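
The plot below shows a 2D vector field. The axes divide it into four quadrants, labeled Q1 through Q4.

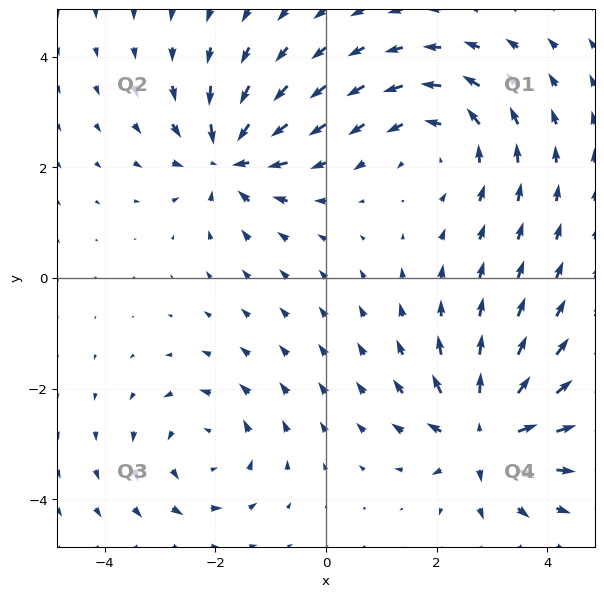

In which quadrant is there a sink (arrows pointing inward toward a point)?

The sink sits at approximately (-1.8, 2.2), which lies in quadrant Q2. The divergence there is about -6, negative as expected for a sink.

Q2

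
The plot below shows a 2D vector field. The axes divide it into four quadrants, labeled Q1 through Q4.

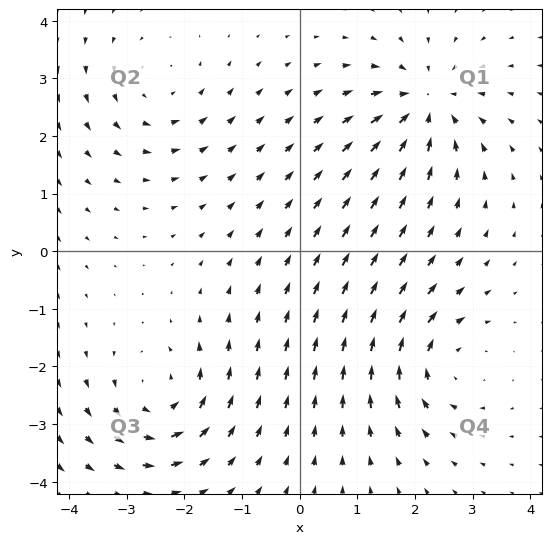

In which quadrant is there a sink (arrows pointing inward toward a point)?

Q1

The sink sits at approximately (2.2, 2.6), which lies in quadrant Q1. The divergence there is about -5, negative as expected for a sink.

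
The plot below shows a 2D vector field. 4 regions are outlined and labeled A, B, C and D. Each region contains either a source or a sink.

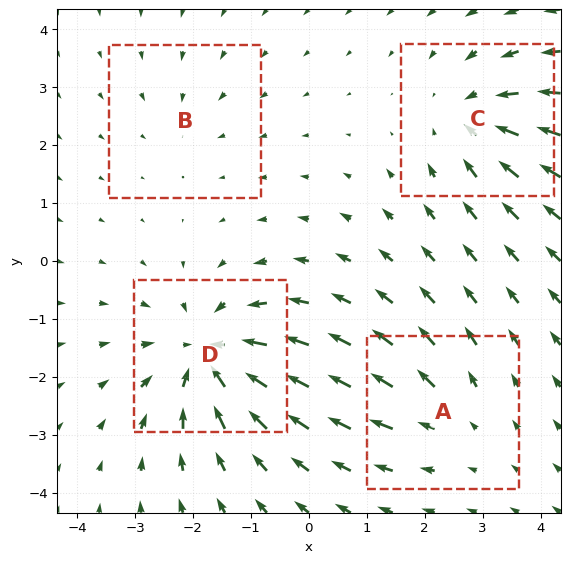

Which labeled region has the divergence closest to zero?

Divergence at each region's feature centre — A: about +3, B: about -2, C: about -5, D: about -7. Region B is closest to zero.

B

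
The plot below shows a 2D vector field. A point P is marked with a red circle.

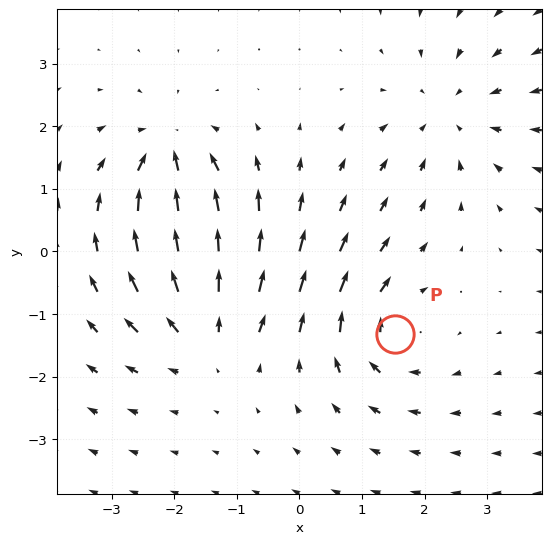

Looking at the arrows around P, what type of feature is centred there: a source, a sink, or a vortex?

vortex

At P (1.5, -1.3) the arrows circulate clockwise. Divergence ≈0, curl about -5 — near-zero divergence with nonzero curl is a vortex.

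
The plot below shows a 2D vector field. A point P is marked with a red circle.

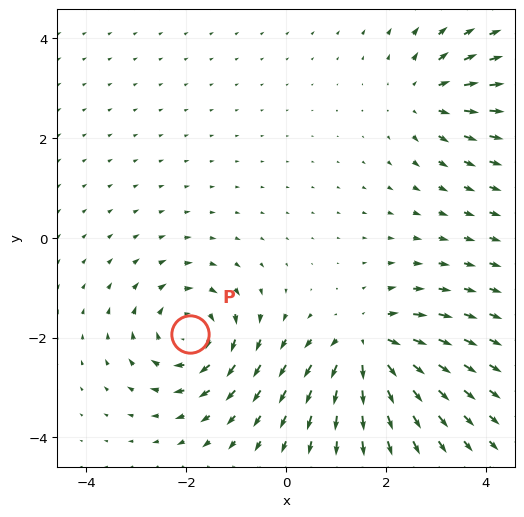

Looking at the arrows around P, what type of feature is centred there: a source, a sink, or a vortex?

At P (-1.9, -1.9) the arrows circulate clockwise. Divergence ≈0, curl about -5 — near-zero divergence with nonzero curl is a vortex.

vortex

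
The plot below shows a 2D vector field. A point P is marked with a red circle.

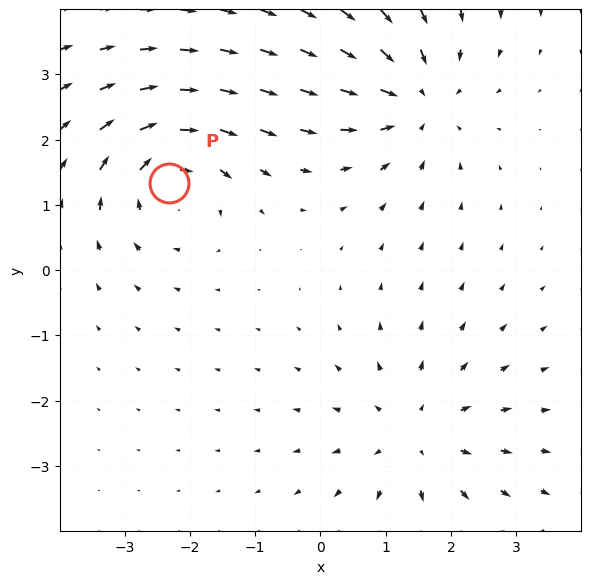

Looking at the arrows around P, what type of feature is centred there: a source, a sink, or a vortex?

At P (-2.3, 1.3) the arrows circulate clockwise. Divergence ≈0, curl about -6 — near-zero divergence with nonzero curl is a vortex.

vortex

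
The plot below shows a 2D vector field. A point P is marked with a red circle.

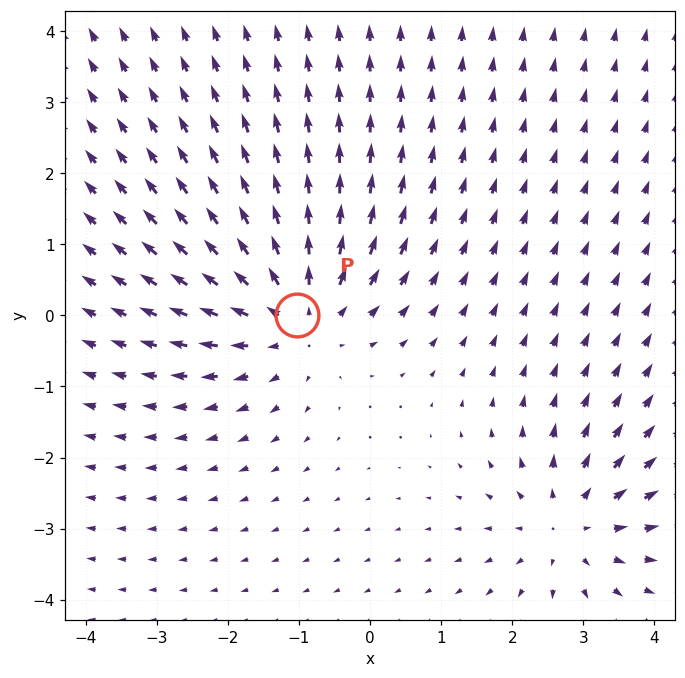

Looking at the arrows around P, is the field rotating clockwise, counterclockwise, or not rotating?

not rotating

Near P at (-1.0, 0.0) the arrows show no circulation. The curl there is ≈0.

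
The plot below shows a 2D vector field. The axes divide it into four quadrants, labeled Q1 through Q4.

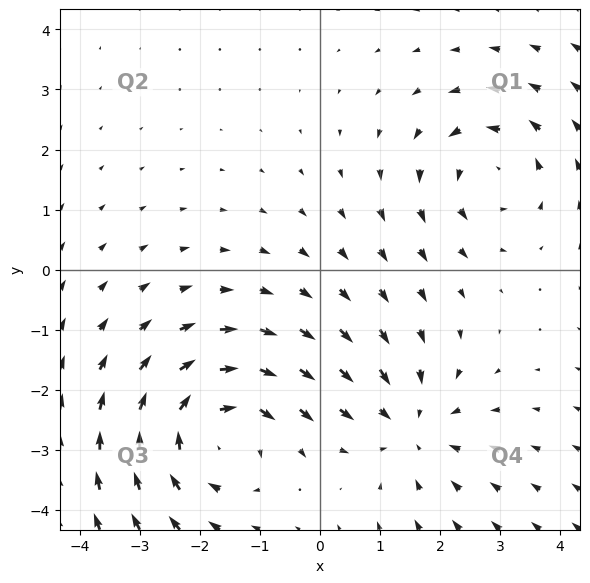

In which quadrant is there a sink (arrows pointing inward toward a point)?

The sink sits at approximately (1.5, -2.6), which lies in quadrant Q4. The divergence there is about -3, negative as expected for a sink.

Q4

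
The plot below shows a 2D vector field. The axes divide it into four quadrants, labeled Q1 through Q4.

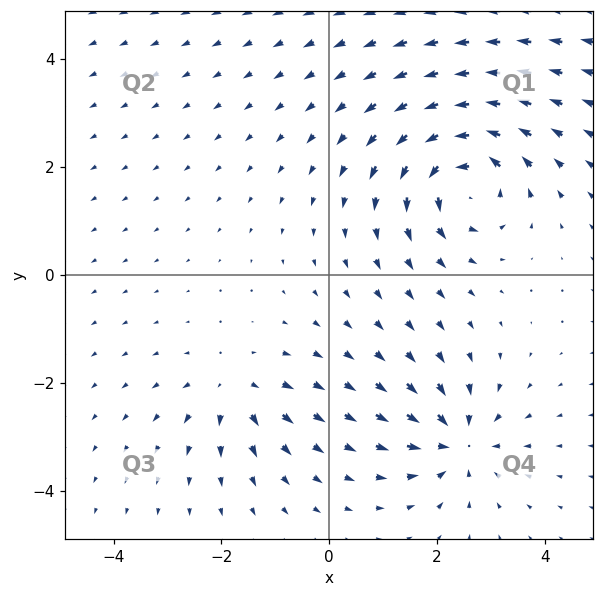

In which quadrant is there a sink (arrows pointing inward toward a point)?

Q4

The sink sits at approximately (2.4, -3.1), which lies in quadrant Q4. The divergence there is about -5, negative as expected for a sink.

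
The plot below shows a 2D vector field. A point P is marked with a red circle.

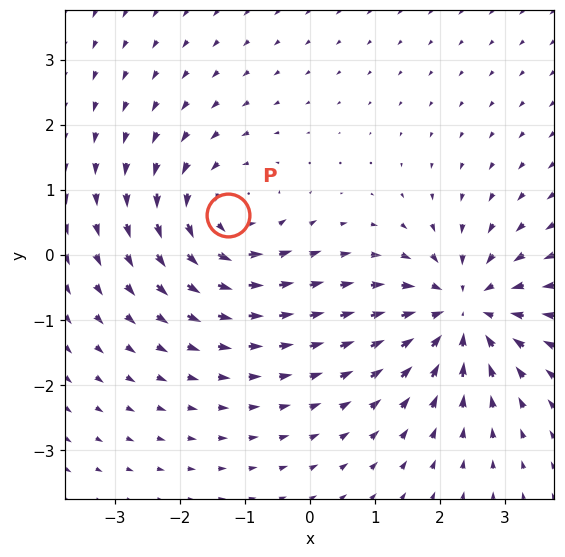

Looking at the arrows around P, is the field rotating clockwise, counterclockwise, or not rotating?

Near P at (-1.3, 0.6) the arrows circulate counterclockwise. The curl (z-component) there is about +3; positive curl means counterclockwise rotation.

counterclockwise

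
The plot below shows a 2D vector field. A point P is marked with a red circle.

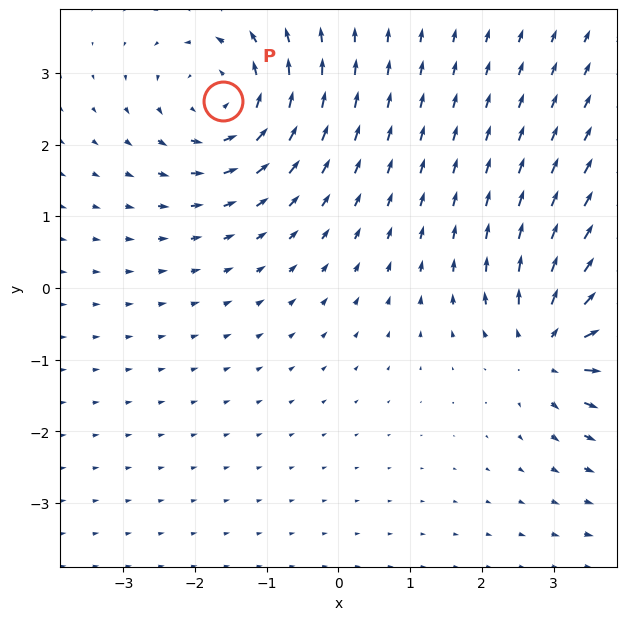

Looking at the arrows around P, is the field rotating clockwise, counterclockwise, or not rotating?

Near P at (-1.6, 2.6) the arrows circulate counterclockwise. The curl (z-component) there is about +5; positive curl means counterclockwise rotation.

counterclockwise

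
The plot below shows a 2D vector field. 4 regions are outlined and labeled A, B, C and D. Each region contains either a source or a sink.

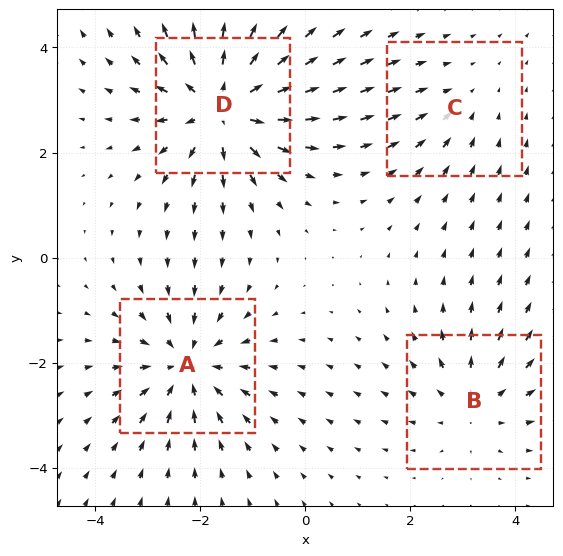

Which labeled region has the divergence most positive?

Divergence at each region's feature centre — A: about -5, B: about +3, C: about -2, D: about +6. Region D is most positive.

D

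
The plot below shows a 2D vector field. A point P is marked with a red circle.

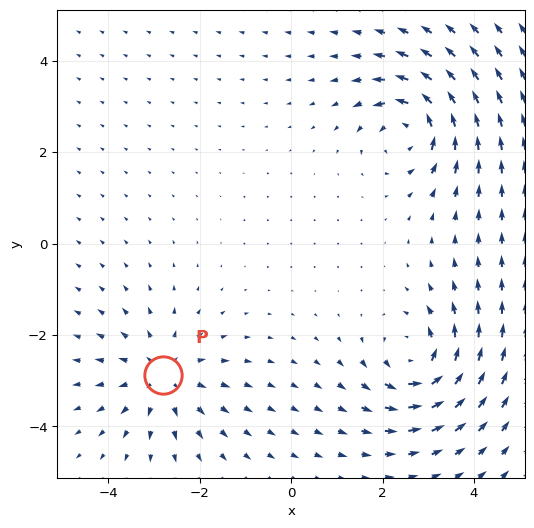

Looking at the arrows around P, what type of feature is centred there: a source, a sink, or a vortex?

At P (-2.8, -2.9) the arrows spread outward. Divergence about +4, curl ≈0 — positive divergence with near-zero curl is a source.

source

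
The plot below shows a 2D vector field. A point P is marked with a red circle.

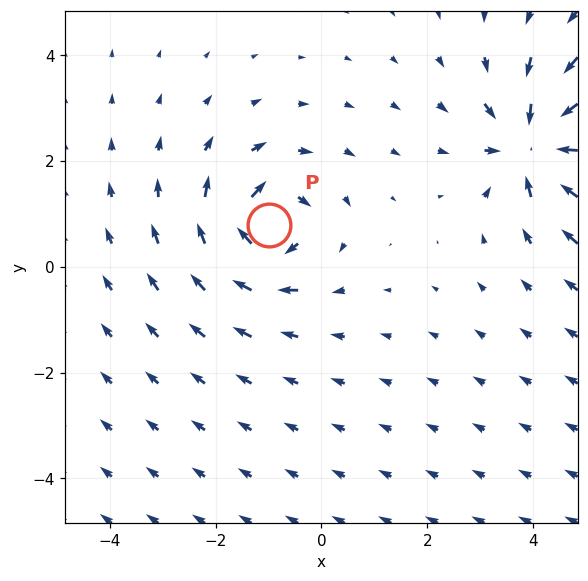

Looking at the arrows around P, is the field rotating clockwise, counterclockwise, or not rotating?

Near P at (-1.0, 0.8) the arrows circulate clockwise. The curl (z-component) there is about -5; negative curl means clockwise rotation.

clockwise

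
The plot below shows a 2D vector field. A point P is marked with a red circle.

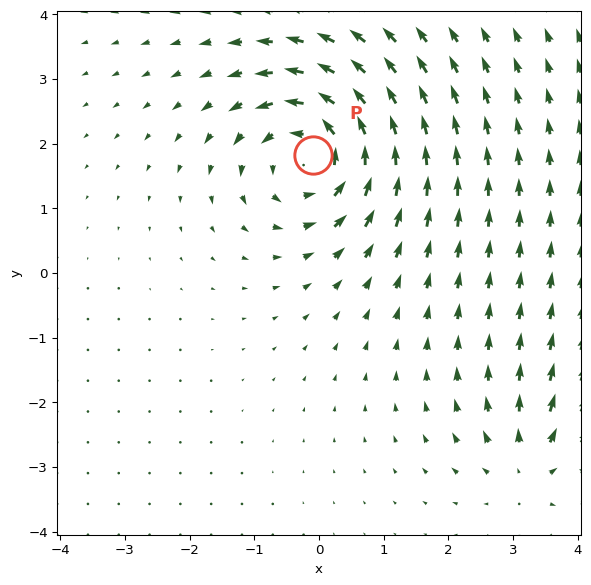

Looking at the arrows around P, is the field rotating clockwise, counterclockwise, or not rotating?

counterclockwise

Near P at (-0.1, 1.8) the arrows circulate counterclockwise. The curl (z-component) there is about +5; positive curl means counterclockwise rotation.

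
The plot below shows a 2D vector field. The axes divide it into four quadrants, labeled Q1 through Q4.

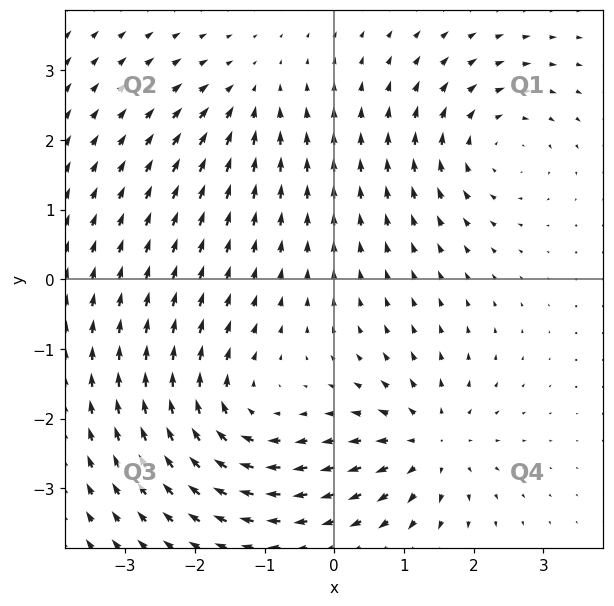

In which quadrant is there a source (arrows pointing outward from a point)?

Q4

The source sits at approximately (1.4, -2.4), which lies in quadrant Q4. The divergence there is about +6, positive as expected for a source.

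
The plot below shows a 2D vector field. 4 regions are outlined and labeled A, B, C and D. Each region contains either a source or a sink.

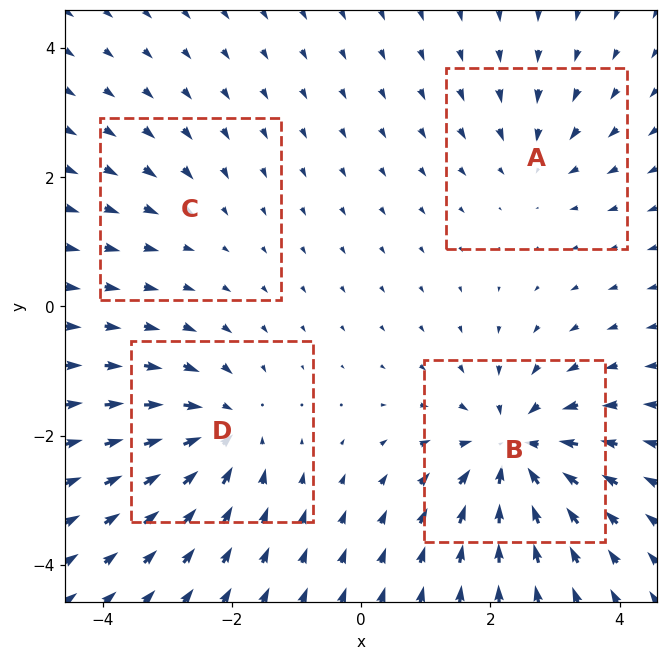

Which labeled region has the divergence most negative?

Divergence at each region's feature centre — A: about -3, B: about -7, C: about -2, D: about -6. Region B is most negative.

B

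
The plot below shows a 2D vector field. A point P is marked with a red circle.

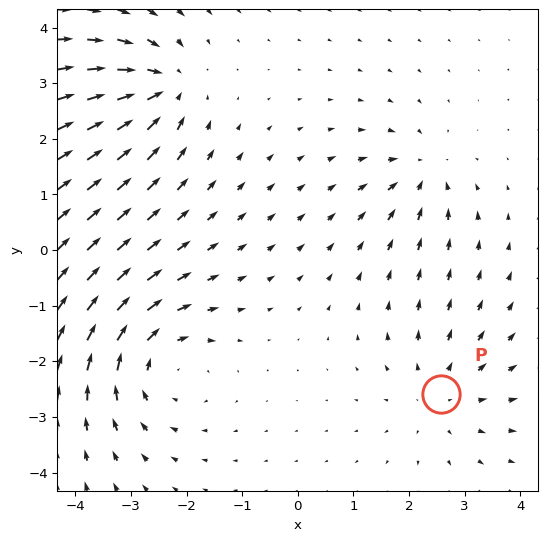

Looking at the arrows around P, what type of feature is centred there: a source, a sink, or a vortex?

At P (2.6, -2.6) the arrows spread outward. Divergence about +3, curl ≈0 — positive divergence with near-zero curl is a source.

source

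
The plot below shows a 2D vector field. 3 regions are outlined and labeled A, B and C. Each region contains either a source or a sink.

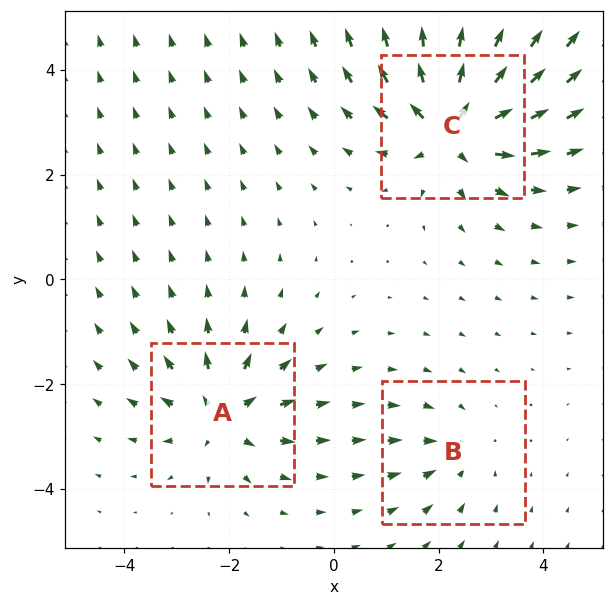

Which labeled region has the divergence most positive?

Divergence at each region's feature centre — A: about +4, B: about -2, C: about +6. Region C is most positive.

C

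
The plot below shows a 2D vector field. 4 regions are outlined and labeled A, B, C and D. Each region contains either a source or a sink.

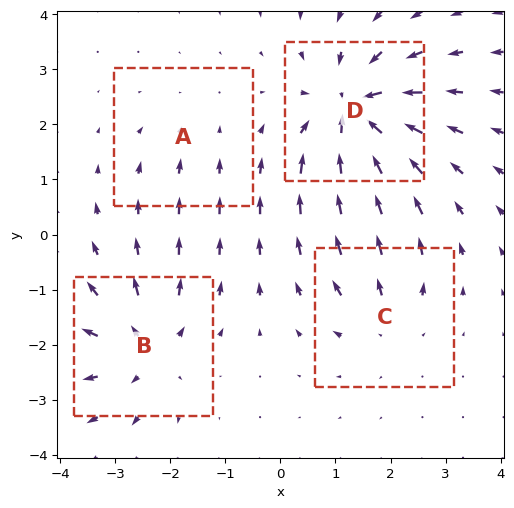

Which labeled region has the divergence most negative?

Divergence at each region's feature centre — A: about -2, B: about +5, C: about +4, D: about -8. Region D is most negative.

D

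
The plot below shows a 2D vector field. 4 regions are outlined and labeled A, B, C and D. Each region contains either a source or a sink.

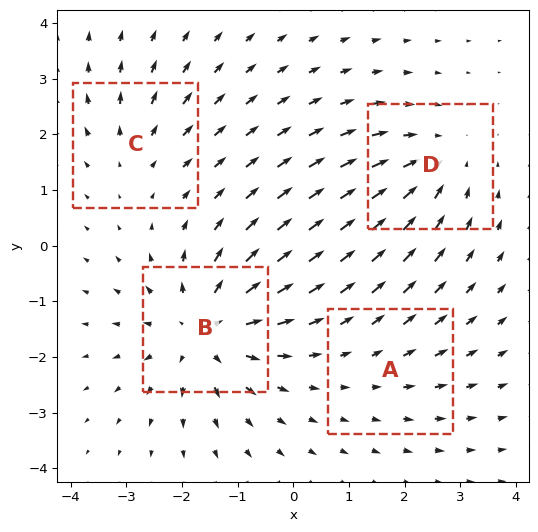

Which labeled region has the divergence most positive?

Divergence at each region's feature centre — A: about +2, B: about +6, C: about +3, D: about -4. Region B is most positive.

B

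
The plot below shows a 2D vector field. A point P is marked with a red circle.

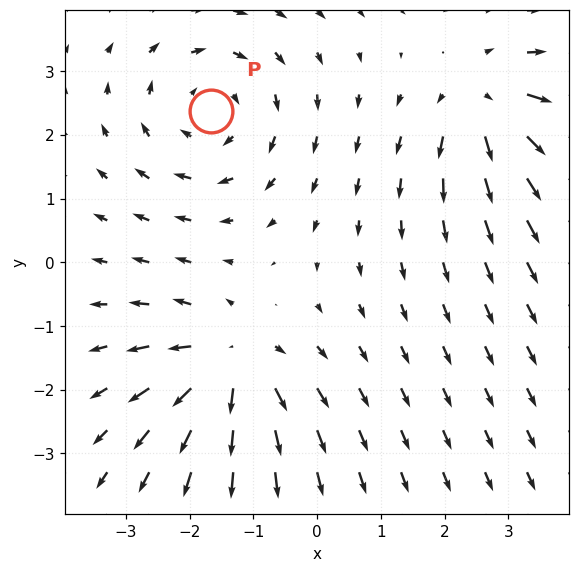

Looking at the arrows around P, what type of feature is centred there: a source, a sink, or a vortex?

At P (-1.7, 2.4) the arrows circulate clockwise. Divergence ≈0, curl about -3 — near-zero divergence with nonzero curl is a vortex.

vortex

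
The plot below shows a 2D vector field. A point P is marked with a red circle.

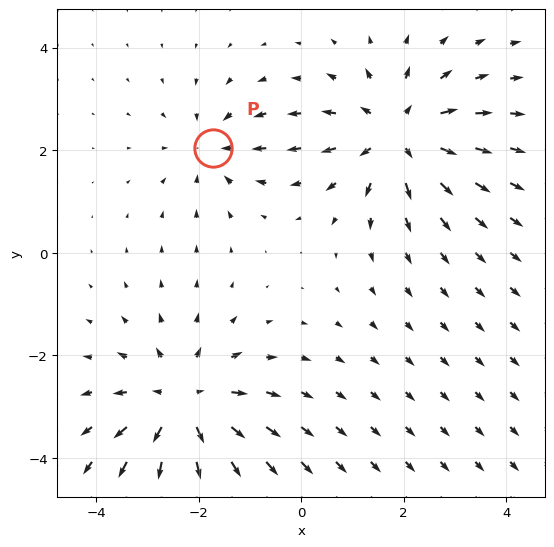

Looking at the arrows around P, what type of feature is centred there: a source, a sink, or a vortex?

At P (-1.7, 2.0) the arrows converge inward. Divergence about -3, curl ≈0 — negative divergence with near-zero curl is a sink.

sink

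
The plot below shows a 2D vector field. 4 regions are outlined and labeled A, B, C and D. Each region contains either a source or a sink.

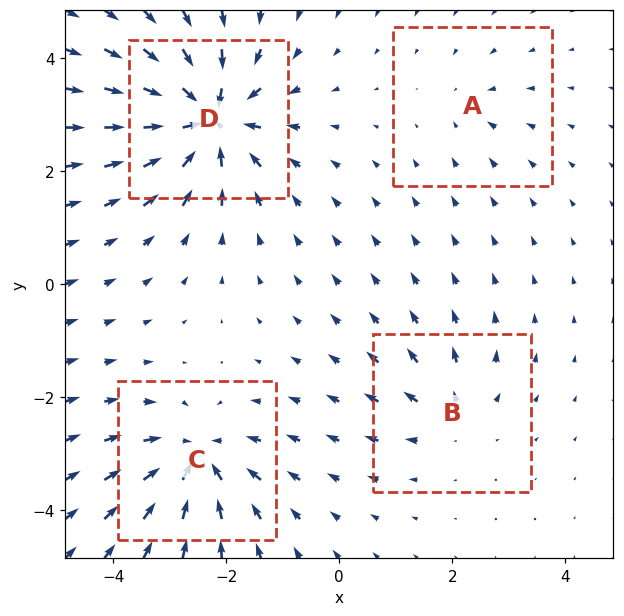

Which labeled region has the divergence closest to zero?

A

Divergence at each region's feature centre — A: about -2, B: about +4, C: about -6, D: about -9. Region A is closest to zero.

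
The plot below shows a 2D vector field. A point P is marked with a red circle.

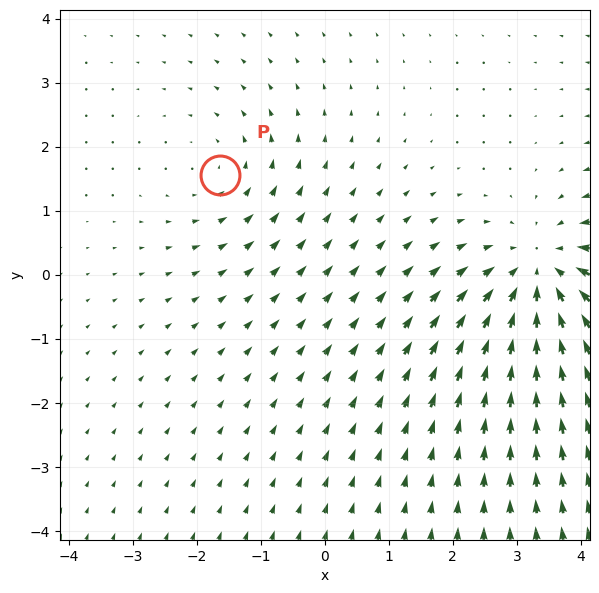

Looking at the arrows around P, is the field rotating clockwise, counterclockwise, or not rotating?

Near P at (-1.6, 1.6) the arrows circulate counterclockwise. The curl (z-component) there is about +2; positive curl means counterclockwise rotation.

counterclockwise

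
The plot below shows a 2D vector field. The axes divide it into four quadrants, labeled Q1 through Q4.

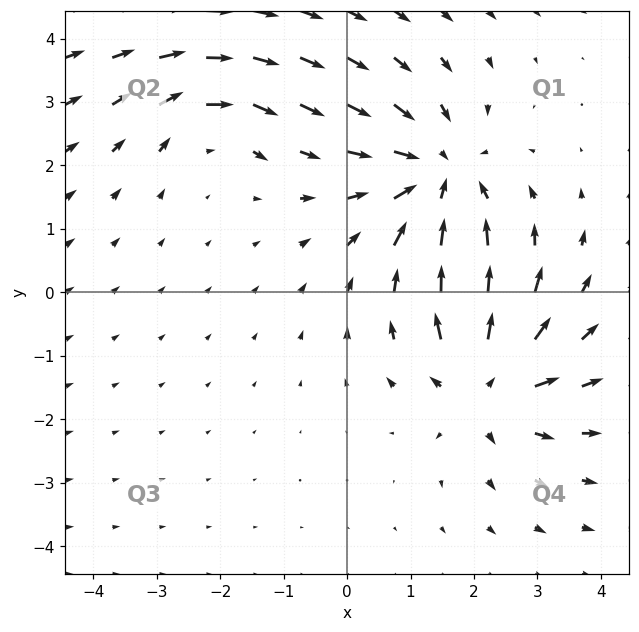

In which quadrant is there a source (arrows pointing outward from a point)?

The source sits at approximately (2.2, -1.5), which lies in quadrant Q4. The divergence there is about +5, positive as expected for a source.

Q4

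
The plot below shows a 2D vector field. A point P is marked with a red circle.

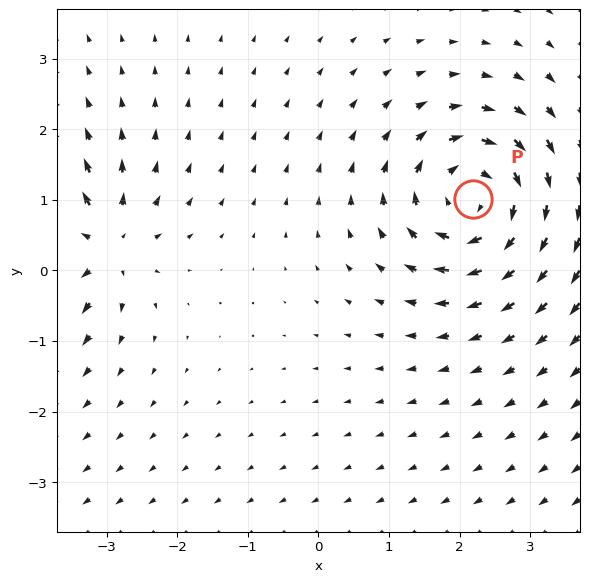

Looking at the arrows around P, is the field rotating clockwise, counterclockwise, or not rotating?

clockwise

Near P at (2.2, 1.0) the arrows circulate clockwise. The curl (z-component) there is about -5; negative curl means clockwise rotation.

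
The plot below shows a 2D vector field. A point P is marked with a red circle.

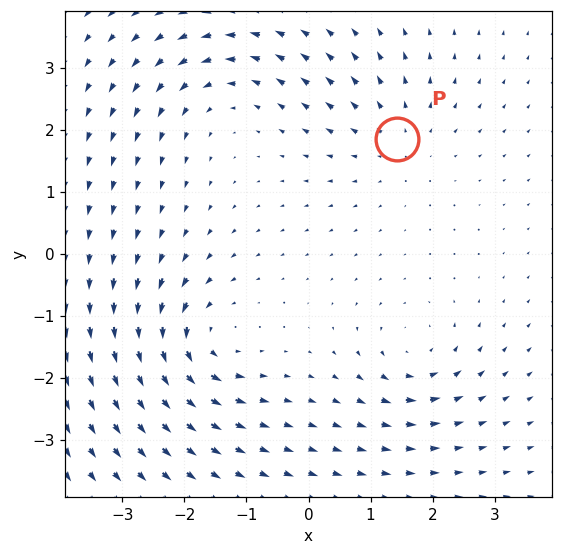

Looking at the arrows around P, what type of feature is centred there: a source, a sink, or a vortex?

At P (1.4, 1.9) the arrows spread outward. Divergence about +3, curl ≈0 — positive divergence with near-zero curl is a source.

source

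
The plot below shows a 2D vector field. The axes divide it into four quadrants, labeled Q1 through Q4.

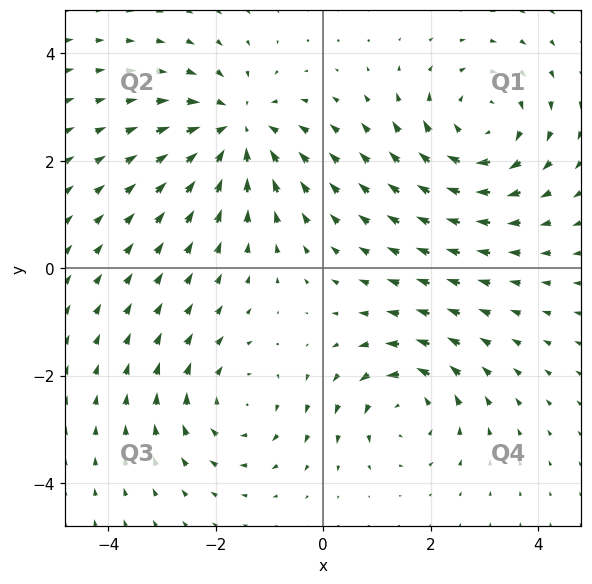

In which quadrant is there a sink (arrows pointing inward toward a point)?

The sink sits at approximately (-1.6, 2.6), which lies in quadrant Q2. The divergence there is about -5, negative as expected for a sink.

Q2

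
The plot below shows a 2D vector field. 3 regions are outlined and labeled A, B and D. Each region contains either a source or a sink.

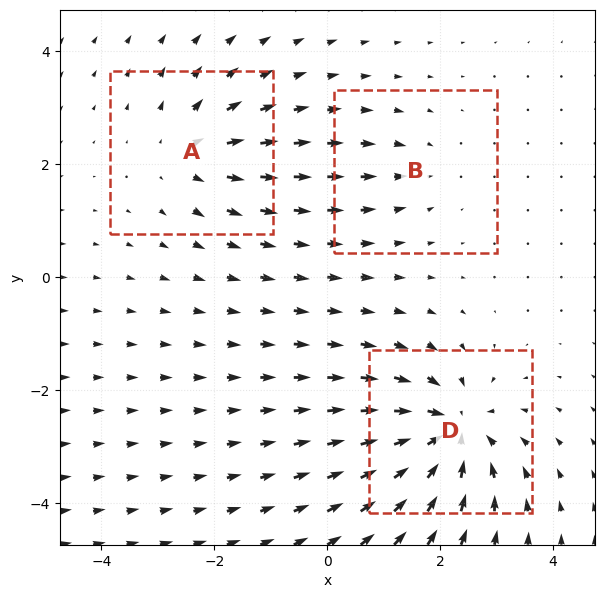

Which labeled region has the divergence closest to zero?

B

Divergence at each region's feature centre — A: about +4, B: about -2, D: about -6. Region B is closest to zero.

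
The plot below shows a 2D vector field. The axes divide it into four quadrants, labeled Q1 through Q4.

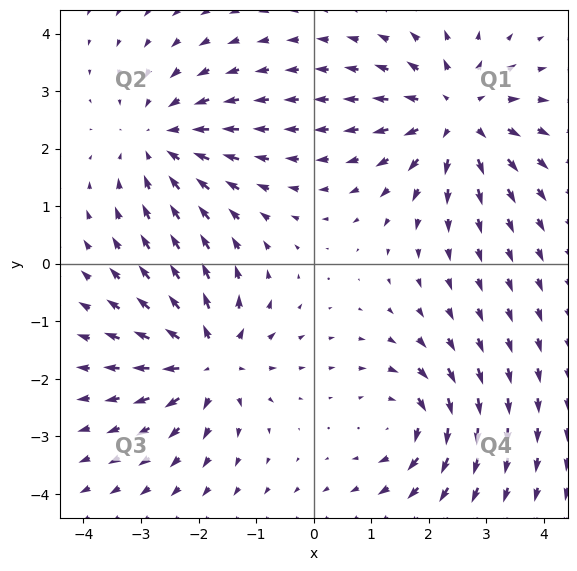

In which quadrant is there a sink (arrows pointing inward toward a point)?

The sink sits at approximately (-2.7, 2.1), which lies in quadrant Q2. The divergence there is about -3, negative as expected for a sink.

Q2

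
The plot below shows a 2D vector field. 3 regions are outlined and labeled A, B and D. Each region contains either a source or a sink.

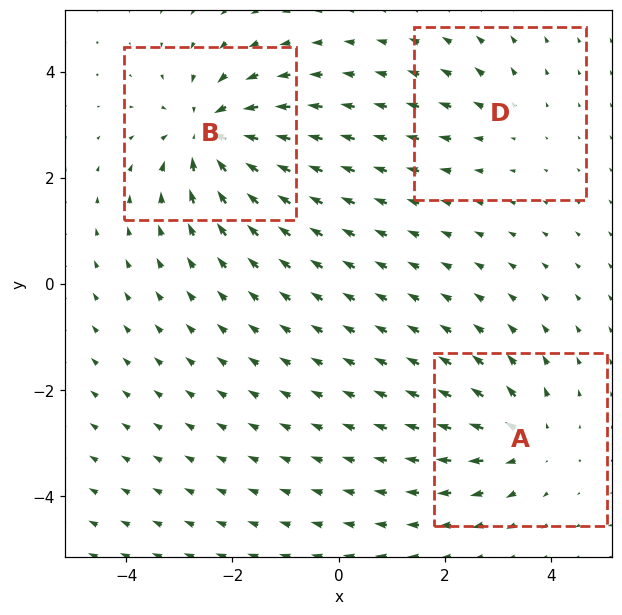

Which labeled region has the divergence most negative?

B

Divergence at each region's feature centre — A: about +4, B: about -5, D: about +2. Region B is most negative.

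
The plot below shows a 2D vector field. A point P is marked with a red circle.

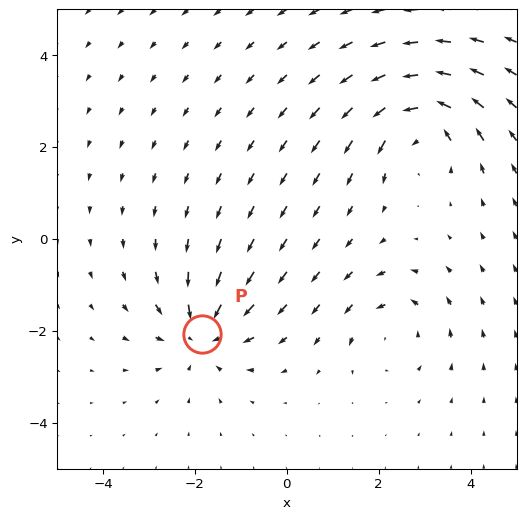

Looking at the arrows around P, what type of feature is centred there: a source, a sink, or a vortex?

At P (-1.9, -2.1) the arrows converge inward. Divergence about -4, curl ≈0 — negative divergence with near-zero curl is a sink.

sink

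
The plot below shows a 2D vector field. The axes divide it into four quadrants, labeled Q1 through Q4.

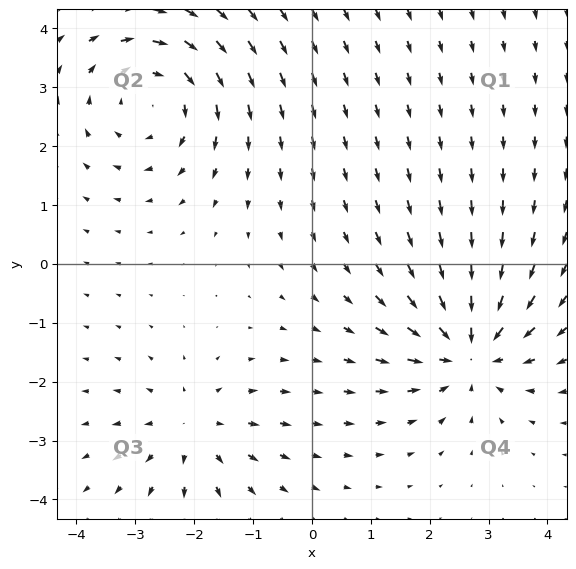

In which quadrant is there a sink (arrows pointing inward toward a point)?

Q4

The sink sits at approximately (2.7, -1.5), which lies in quadrant Q4. The divergence there is about -5, negative as expected for a sink.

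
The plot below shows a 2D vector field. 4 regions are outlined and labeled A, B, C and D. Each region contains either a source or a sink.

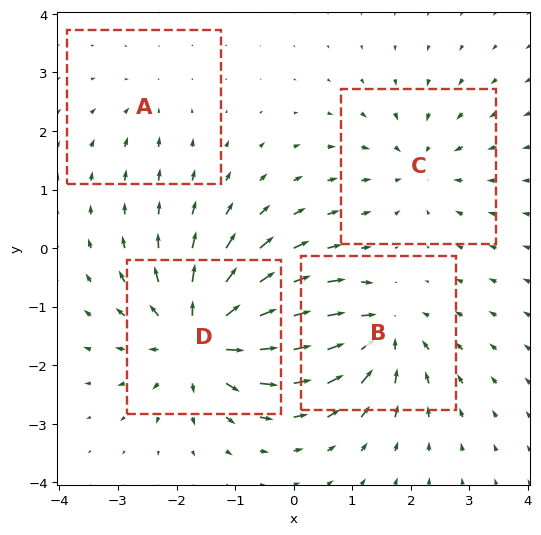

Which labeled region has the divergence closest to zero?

Divergence at each region's feature centre — A: about -2, B: about -6, C: about -4, D: about +8. Region A is closest to zero.

A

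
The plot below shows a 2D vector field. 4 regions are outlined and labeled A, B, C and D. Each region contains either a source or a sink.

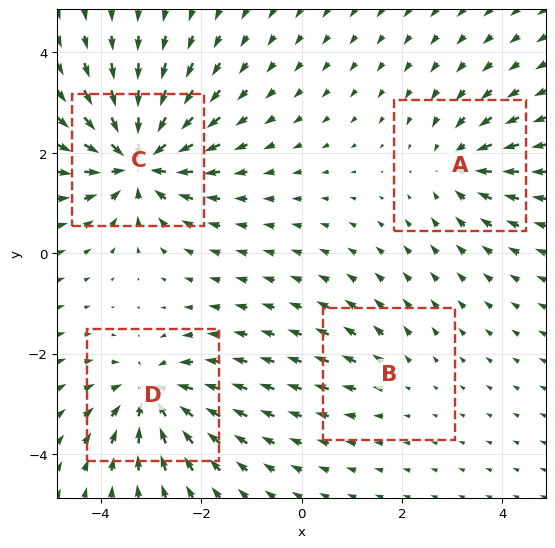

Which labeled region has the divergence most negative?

C

Divergence at each region's feature centre — A: about -4, B: about +2, C: about -8, D: about -6. Region C is most negative.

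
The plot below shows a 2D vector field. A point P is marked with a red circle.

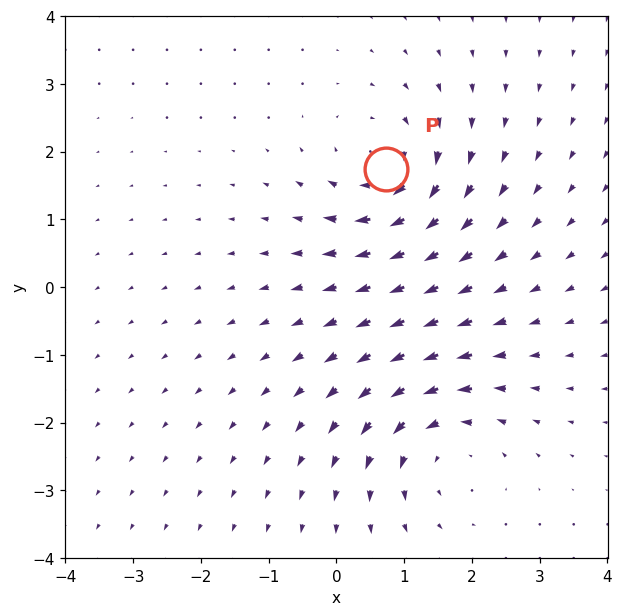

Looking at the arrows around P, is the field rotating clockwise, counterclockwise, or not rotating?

clockwise

Near P at (0.7, 1.7) the arrows circulate clockwise. The curl (z-component) there is about -5; negative curl means clockwise rotation.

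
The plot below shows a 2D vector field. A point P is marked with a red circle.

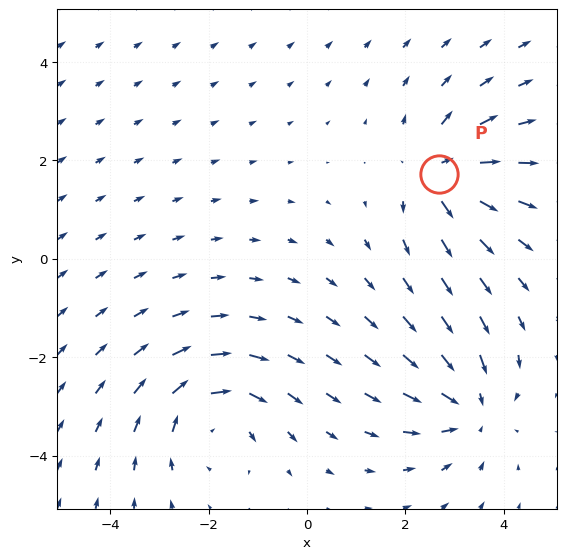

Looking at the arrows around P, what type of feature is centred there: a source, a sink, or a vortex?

source

At P (2.7, 1.7) the arrows spread outward. Divergence about +4, curl ≈0 — positive divergence with near-zero curl is a source.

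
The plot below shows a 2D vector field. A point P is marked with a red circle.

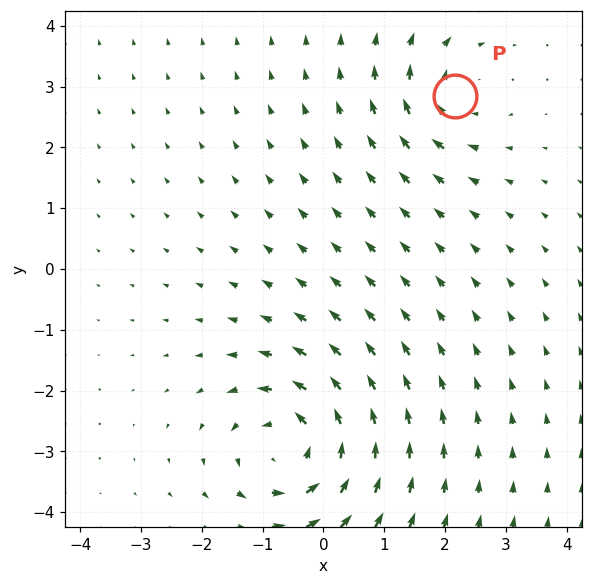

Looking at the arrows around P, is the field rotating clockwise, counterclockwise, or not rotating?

Near P at (2.2, 2.8) the arrows circulate clockwise. The curl (z-component) there is about -4; negative curl means clockwise rotation.

clockwise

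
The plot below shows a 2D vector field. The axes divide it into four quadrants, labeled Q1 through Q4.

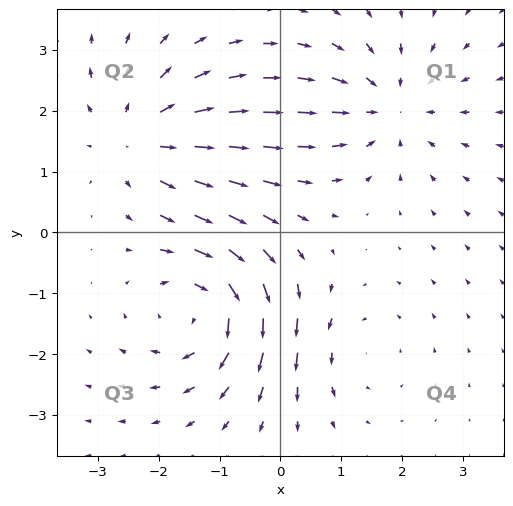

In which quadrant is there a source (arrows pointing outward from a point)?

The source sits at approximately (-2.3, 1.5), which lies in quadrant Q2. The divergence there is about +4, positive as expected for a source.

Q2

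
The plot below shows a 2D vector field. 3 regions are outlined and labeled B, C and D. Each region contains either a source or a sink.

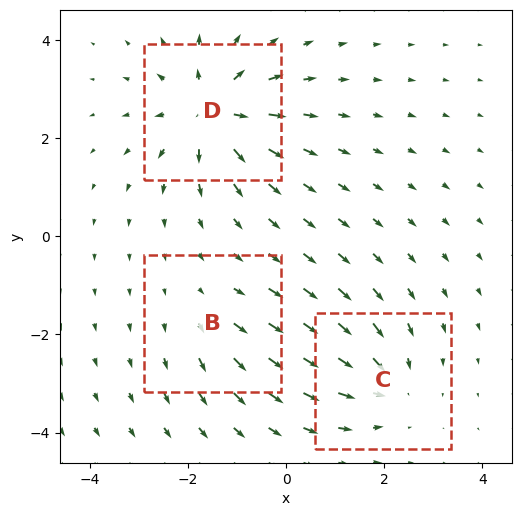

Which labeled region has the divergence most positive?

Divergence at each region's feature centre — B: about +2, C: about -3, D: about +5. Region D is most positive.

D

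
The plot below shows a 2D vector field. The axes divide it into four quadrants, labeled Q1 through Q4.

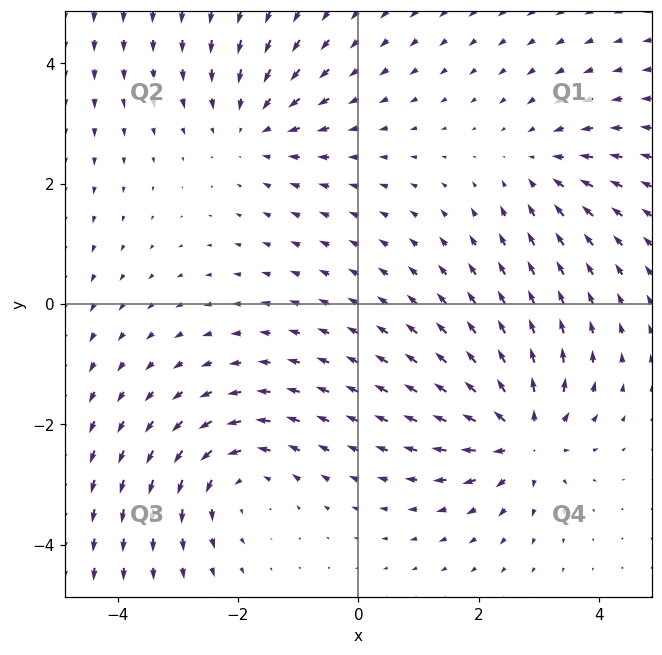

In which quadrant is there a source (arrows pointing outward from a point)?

The source sits at approximately (2.7, -2.2), which lies in quadrant Q4. The divergence there is about +5, positive as expected for a source.

Q4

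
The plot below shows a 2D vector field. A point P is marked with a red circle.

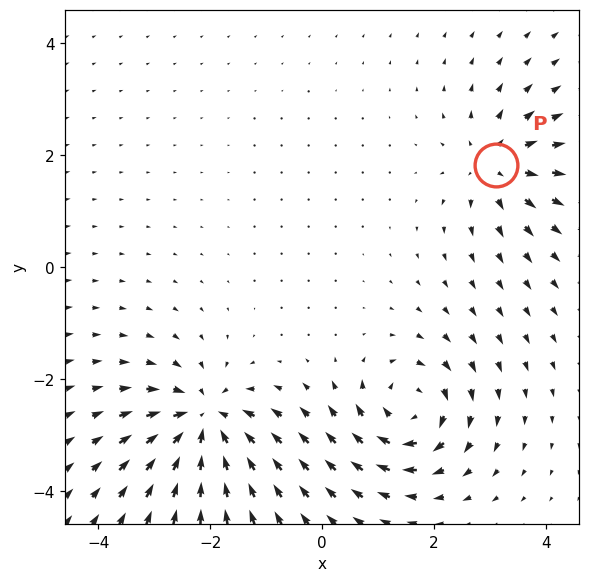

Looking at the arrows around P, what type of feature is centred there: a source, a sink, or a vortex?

At P (3.1, 1.8) the arrows spread outward. Divergence about +4, curl ≈0 — positive divergence with near-zero curl is a source.

source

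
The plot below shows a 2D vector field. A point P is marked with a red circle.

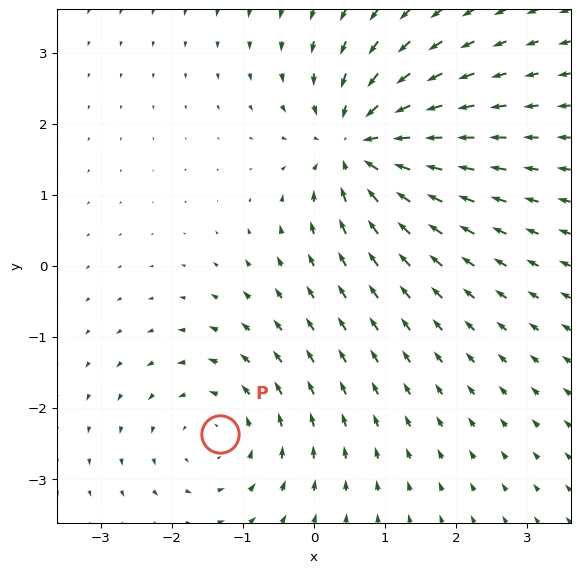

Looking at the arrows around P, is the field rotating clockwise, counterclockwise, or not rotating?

counterclockwise

Near P at (-1.3, -2.4) the arrows circulate counterclockwise. The curl (z-component) there is about +3; positive curl means counterclockwise rotation.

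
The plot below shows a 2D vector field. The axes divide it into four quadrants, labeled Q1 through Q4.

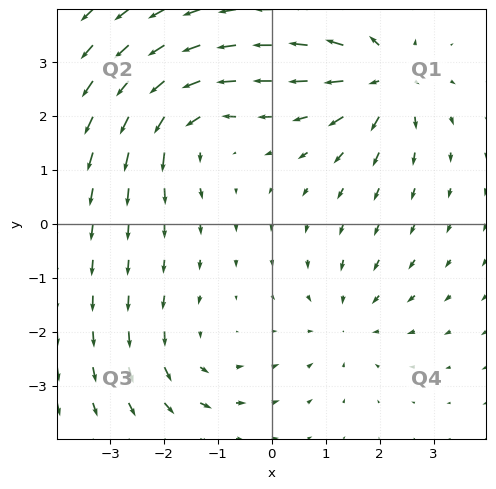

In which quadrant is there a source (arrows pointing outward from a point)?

The source sits at approximately (2.1, 2.7), which lies in quadrant Q1. The divergence there is about +6, positive as expected for a source.

Q1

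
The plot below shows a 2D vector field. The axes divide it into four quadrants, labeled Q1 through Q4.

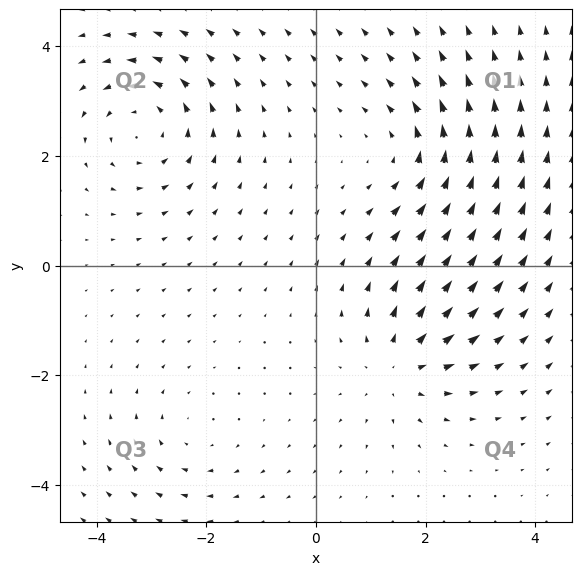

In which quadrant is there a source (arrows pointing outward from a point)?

The source sits at approximately (1.5, -1.8), which lies in quadrant Q4. The divergence there is about +4, positive as expected for a source.

Q4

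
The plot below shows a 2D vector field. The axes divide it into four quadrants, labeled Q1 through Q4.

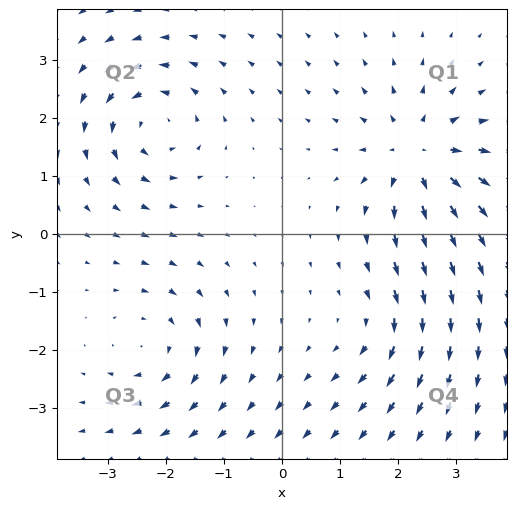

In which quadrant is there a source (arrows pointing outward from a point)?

Q1

The source sits at approximately (2.3, 1.4), which lies in quadrant Q1. The divergence there is about +6, positive as expected for a source.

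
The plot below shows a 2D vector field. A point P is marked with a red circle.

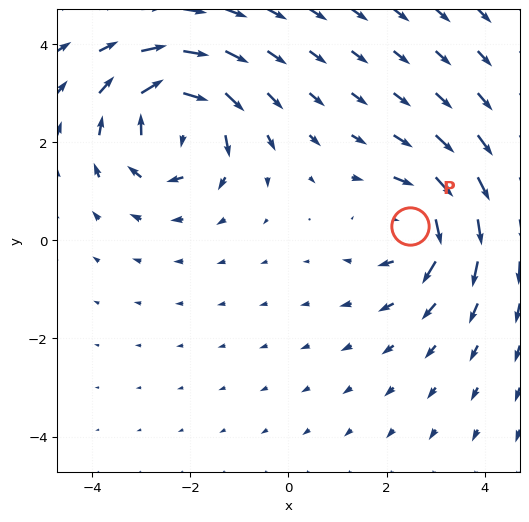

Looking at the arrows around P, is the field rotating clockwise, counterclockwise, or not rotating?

clockwise

Near P at (2.5, 0.3) the arrows circulate clockwise. The curl (z-component) there is about -3; negative curl means clockwise rotation.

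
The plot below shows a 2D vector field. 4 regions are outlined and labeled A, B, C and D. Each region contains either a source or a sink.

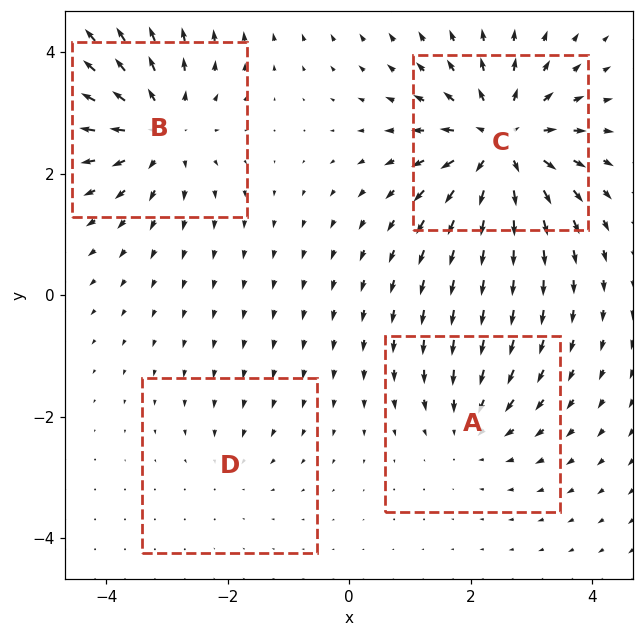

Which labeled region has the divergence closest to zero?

Divergence at each region's feature centre — A: about -4, B: about +6, C: about +7, D: about -2. Region D is closest to zero.

D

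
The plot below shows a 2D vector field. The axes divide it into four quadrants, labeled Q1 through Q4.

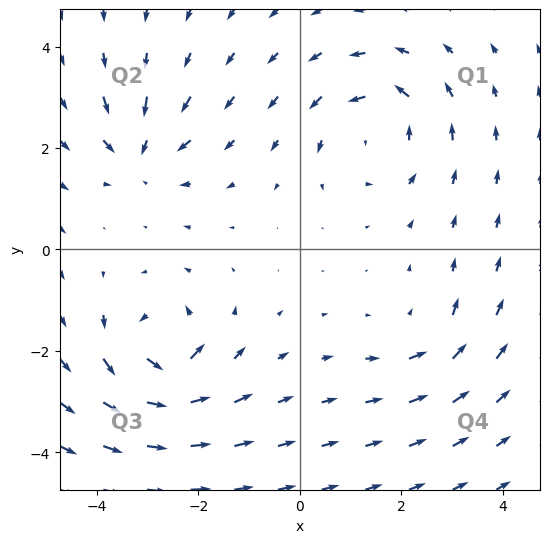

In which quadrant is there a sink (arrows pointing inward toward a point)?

Q2

The sink sits at approximately (-3.2, 1.9), which lies in quadrant Q2. The divergence there is about -5, negative as expected for a sink.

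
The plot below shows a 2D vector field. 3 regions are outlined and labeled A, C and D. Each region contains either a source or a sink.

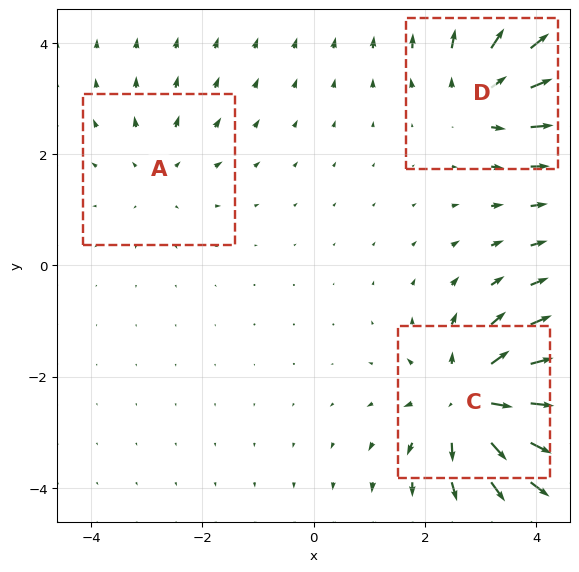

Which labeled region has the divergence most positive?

Divergence at each region's feature centre — A: about +2, C: about +5, D: about +3. Region C is most positive.

C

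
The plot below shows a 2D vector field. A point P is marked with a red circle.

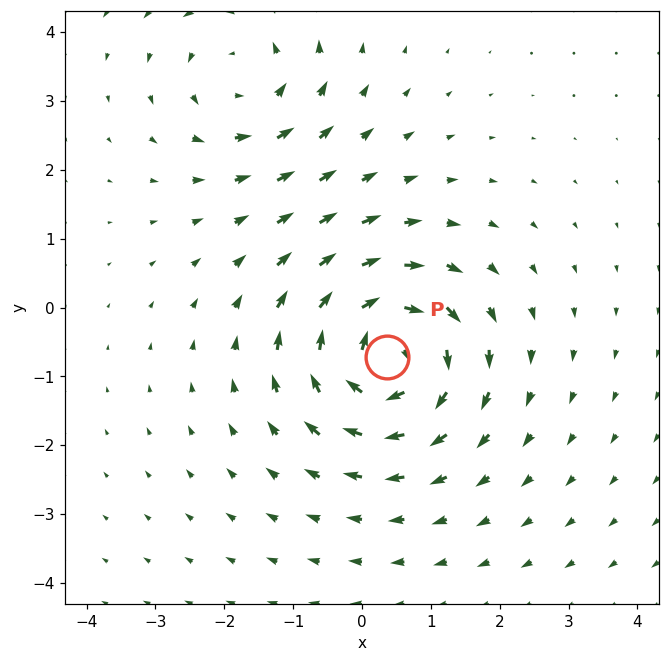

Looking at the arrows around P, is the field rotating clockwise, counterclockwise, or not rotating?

Near P at (0.4, -0.7) the arrows circulate clockwise. The curl (z-component) there is about -6; negative curl means clockwise rotation.

clockwise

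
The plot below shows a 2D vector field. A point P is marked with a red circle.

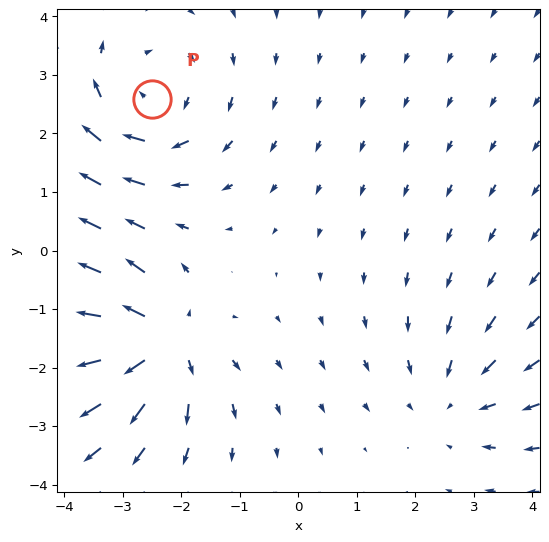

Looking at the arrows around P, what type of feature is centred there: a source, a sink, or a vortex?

vortex

At P (-2.5, 2.6) the arrows circulate clockwise. Divergence ≈0, curl about -3 — near-zero divergence with nonzero curl is a vortex.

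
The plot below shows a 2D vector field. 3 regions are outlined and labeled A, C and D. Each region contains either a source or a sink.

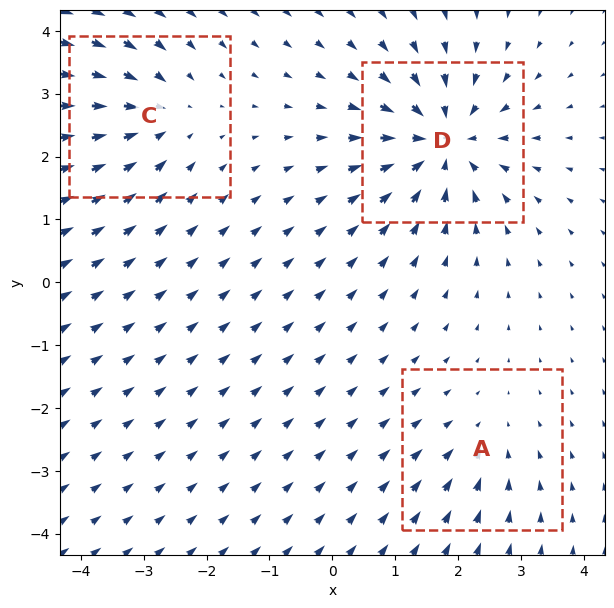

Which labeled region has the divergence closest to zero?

A

Divergence at each region's feature centre — A: about -2, C: about -3, D: about -6. Region A is closest to zero.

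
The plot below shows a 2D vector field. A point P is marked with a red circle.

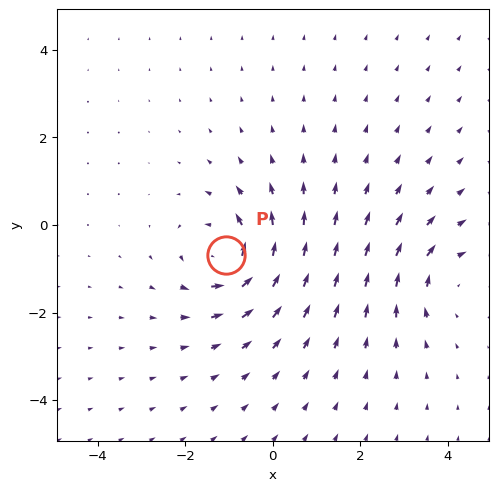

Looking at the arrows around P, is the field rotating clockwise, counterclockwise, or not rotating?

Near P at (-1.1, -0.7) the arrows circulate counterclockwise. The curl (z-component) there is about +6; positive curl means counterclockwise rotation.

counterclockwise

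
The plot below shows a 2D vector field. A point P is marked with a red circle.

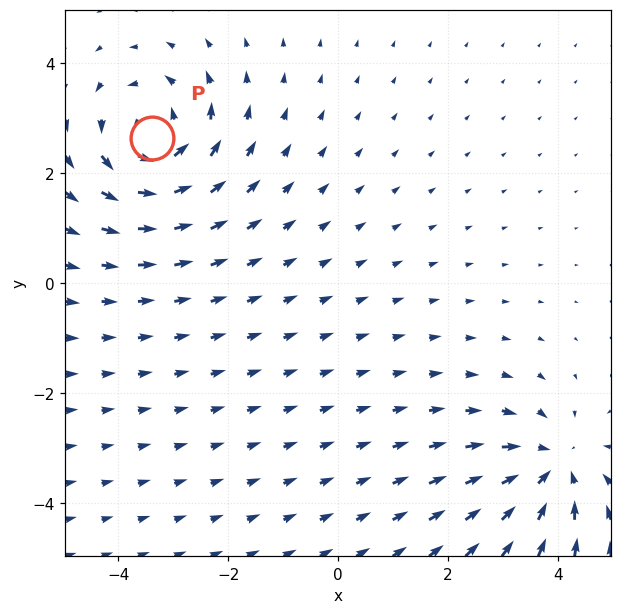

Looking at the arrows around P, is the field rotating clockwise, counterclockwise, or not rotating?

Near P at (-3.4, 2.6) the arrows circulate counterclockwise. The curl (z-component) there is about +5; positive curl means counterclockwise rotation.

counterclockwise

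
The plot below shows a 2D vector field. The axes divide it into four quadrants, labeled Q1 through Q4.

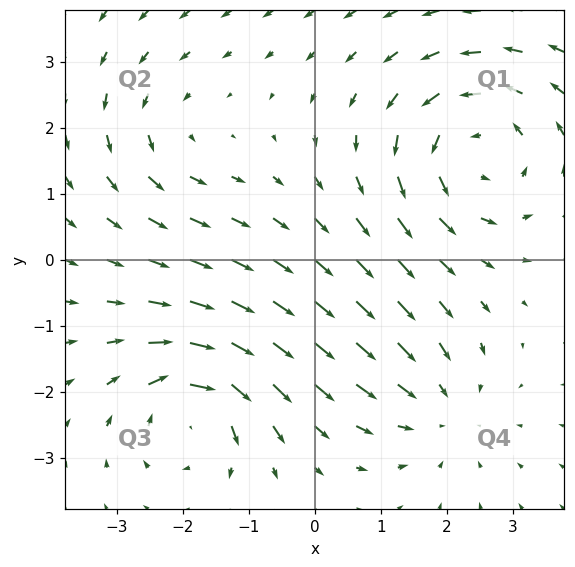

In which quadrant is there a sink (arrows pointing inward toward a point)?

Q4

The sink sits at approximately (1.9, -2.3), which lies in quadrant Q4. The divergence there is about -3, negative as expected for a sink.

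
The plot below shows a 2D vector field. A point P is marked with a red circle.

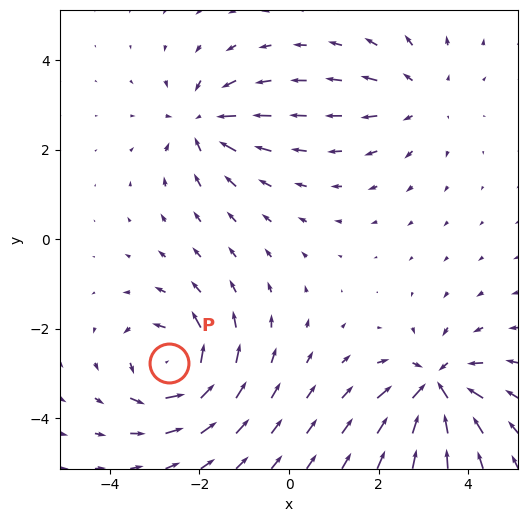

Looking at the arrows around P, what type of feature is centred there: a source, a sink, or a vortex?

vortex

At P (-2.7, -2.8) the arrows circulate counterclockwise. Divergence ≈0, curl about +6 — near-zero divergence with nonzero curl is a vortex.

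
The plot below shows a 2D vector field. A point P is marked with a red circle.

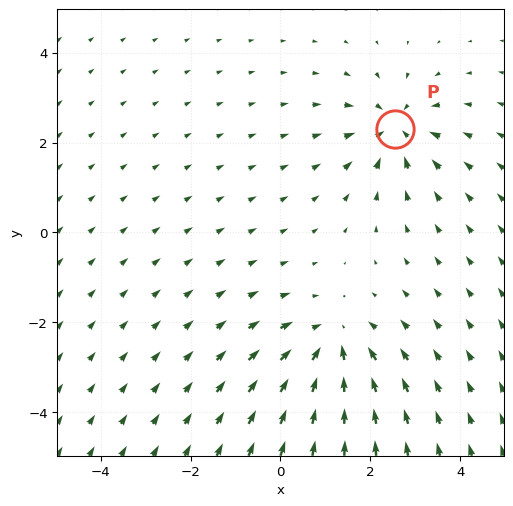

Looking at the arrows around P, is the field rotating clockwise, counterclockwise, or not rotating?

not rotating

Near P at (2.6, 2.3) the arrows show no circulation. The curl there is ≈0.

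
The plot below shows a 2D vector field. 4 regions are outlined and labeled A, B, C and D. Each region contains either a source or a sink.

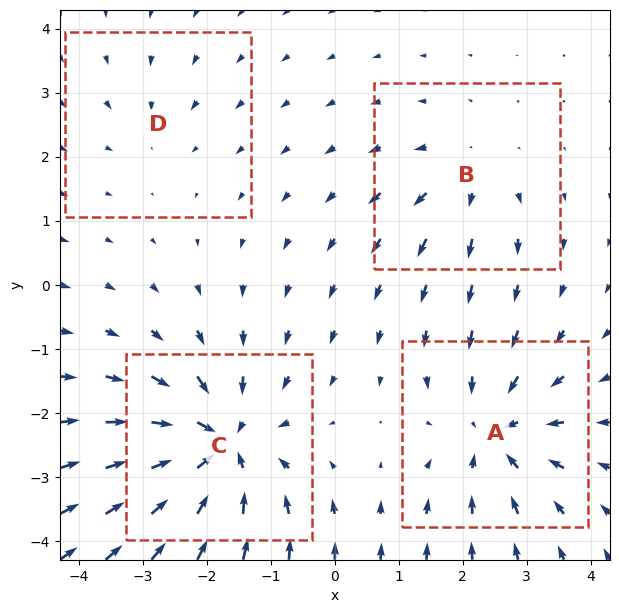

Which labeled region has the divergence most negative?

C

Divergence at each region's feature centre — A: about -6, B: about +4, C: about -8, D: about -2. Region C is most negative.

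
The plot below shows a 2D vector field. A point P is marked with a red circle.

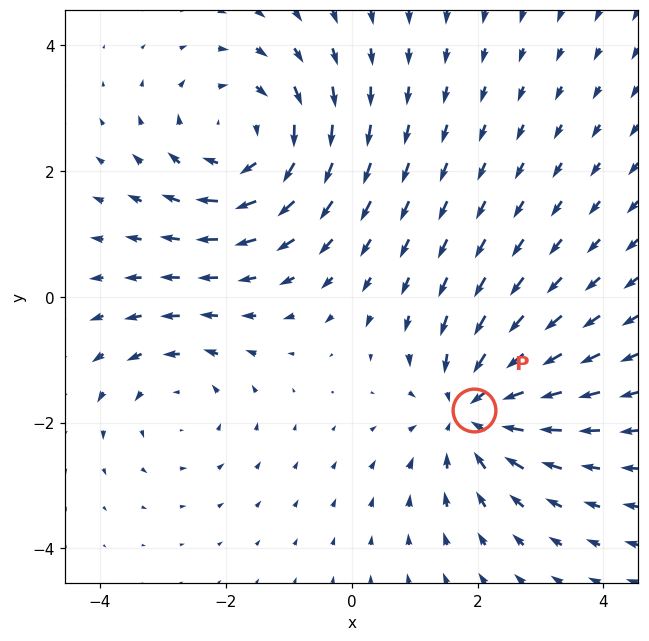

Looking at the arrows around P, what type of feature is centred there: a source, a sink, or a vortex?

At P (1.9, -1.8) the arrows converge inward. Divergence about -4, curl ≈0 — negative divergence with near-zero curl is a sink.

sink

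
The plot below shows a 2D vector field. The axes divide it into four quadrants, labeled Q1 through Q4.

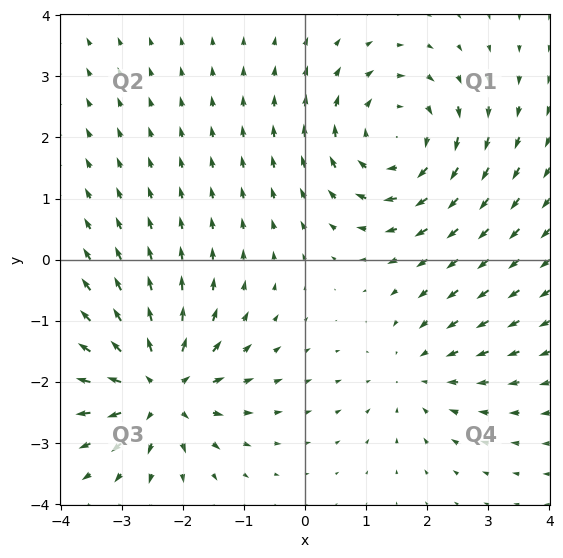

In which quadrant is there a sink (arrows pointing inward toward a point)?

Q4

The sink sits at approximately (1.8, -1.9), which lies in quadrant Q4. The divergence there is about -2, negative as expected for a sink.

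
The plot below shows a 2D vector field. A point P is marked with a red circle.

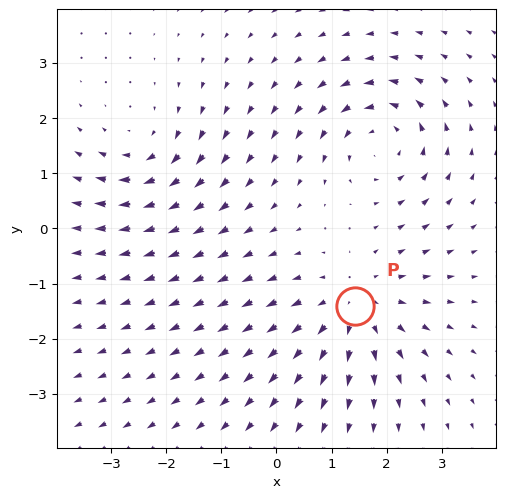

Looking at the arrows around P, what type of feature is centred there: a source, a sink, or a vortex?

At P (1.4, -1.4) the arrows spread outward. Divergence about +4, curl ≈0 — positive divergence with near-zero curl is a source.

source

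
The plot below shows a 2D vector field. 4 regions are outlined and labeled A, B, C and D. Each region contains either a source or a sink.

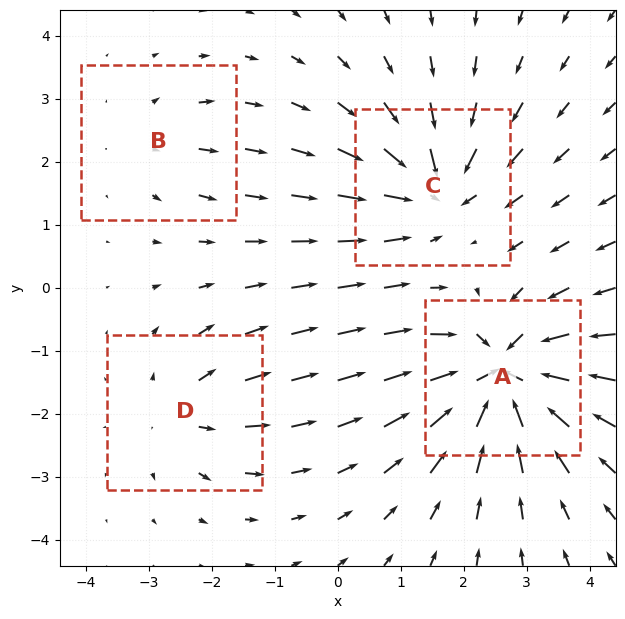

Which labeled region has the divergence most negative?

Divergence at each region's feature centre — A: about -9, B: about +3, C: about -6, D: about +4. Region A is most negative.

A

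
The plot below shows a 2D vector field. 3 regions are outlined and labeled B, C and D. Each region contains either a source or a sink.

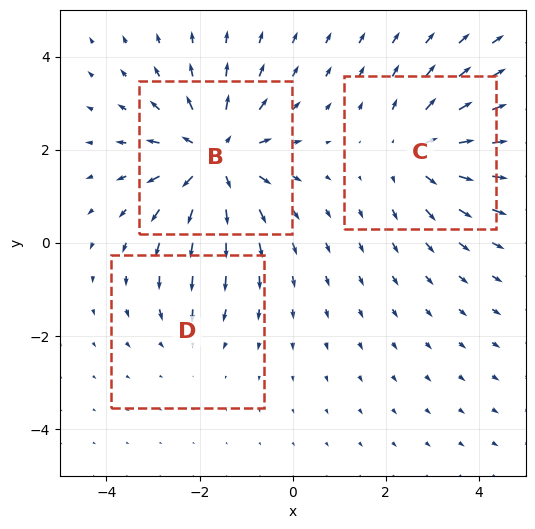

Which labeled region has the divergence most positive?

B

Divergence at each region's feature centre — B: about +5, C: about +3, D: about -2. Region B is most positive.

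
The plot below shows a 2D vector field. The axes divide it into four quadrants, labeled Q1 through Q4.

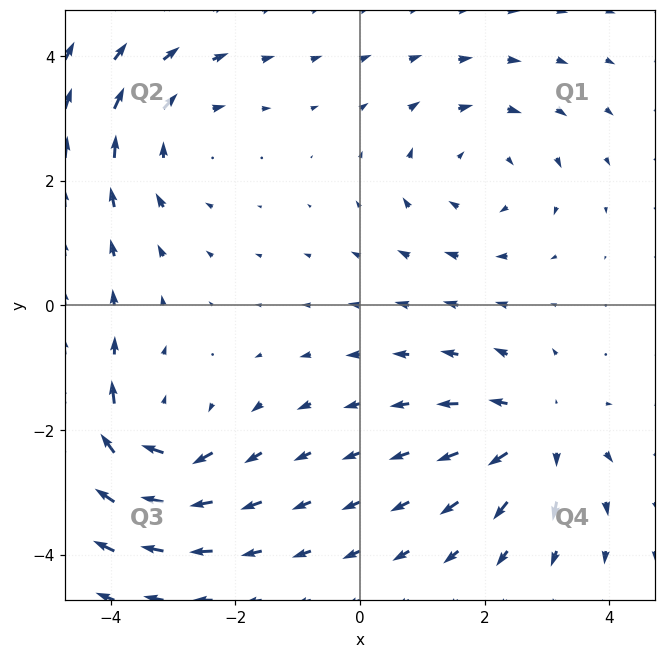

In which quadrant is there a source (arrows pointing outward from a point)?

The source sits at approximately (2.9, -2.0), which lies in quadrant Q4. The divergence there is about +5, positive as expected for a source.

Q4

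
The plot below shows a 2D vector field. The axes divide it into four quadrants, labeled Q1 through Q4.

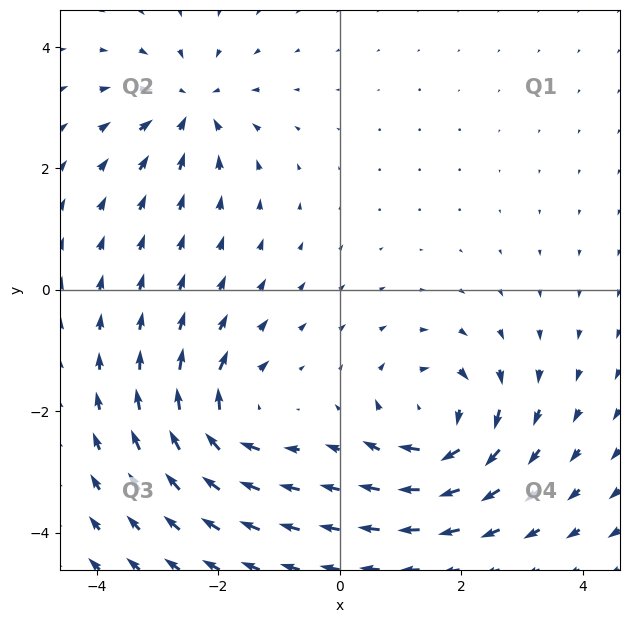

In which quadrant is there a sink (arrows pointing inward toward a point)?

Q2

The sink sits at approximately (-2.5, 3.0), which lies in quadrant Q2. The divergence there is about -5, negative as expected for a sink.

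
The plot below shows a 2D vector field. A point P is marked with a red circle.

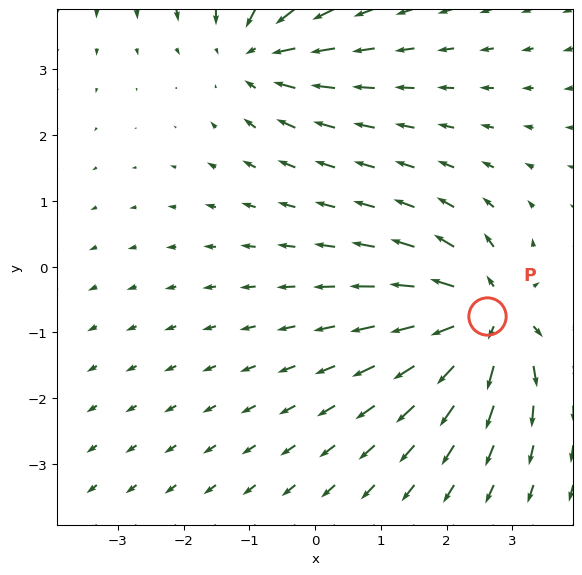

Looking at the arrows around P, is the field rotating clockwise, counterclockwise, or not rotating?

not rotating

Near P at (2.6, -0.8) the arrows show no circulation. The curl there is ≈0.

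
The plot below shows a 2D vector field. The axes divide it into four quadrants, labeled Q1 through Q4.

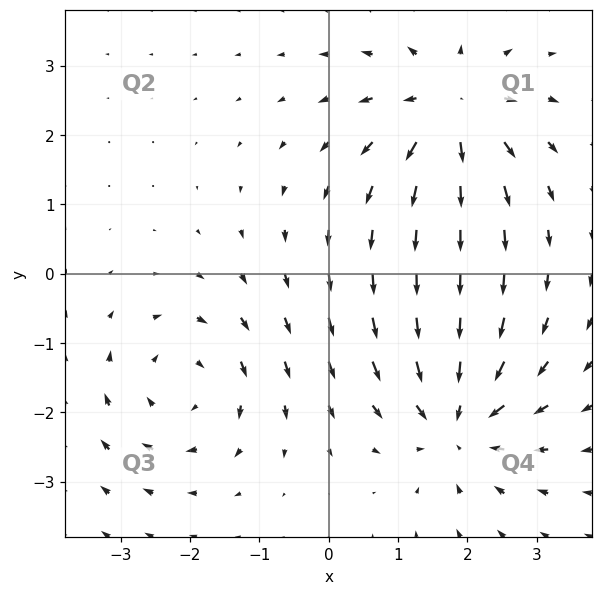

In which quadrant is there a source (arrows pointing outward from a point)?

Q1

The source sits at approximately (1.8, 2.4), which lies in quadrant Q1. The divergence there is about +4, positive as expected for a source.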